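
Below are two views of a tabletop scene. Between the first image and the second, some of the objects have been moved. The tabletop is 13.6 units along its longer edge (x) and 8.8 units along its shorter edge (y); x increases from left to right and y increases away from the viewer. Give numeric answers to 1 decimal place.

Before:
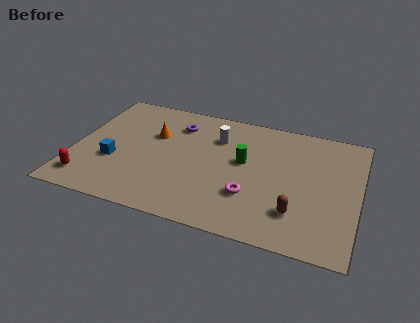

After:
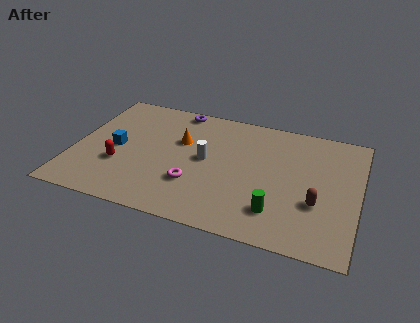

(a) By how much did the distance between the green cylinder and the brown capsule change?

-1.8

The distance was about 3.9 in the first image and 2.1 in the second, so they moved 1.8 units closer together.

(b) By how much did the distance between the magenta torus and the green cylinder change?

+1.7

They were about 2.4 units apart before and 4.1 after — 1.7 units further apart.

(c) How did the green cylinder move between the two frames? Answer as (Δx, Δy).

(1.8, -3.0)

The green cylinder was at about (8.1, 5.0) and moved to about (9.9, 2.0).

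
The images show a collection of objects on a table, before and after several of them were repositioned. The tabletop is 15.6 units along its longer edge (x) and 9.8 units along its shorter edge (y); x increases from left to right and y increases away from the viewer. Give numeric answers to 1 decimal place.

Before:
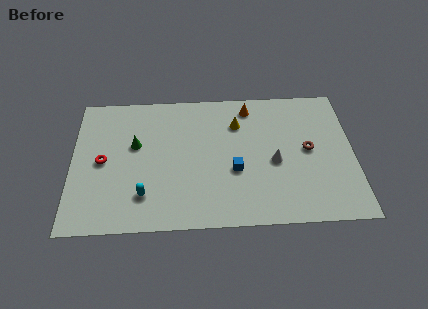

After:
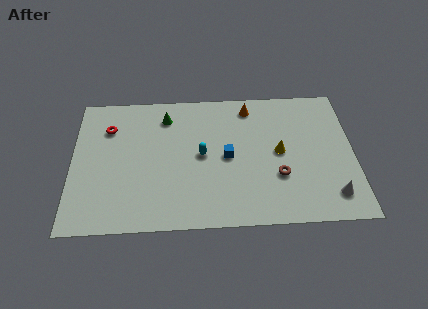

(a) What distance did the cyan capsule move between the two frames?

4.2

From (4.0, 2.3) to (7.2, 5.0), the cyan capsule covered √(3.2² + 2.7²) ≈ 4.2 units.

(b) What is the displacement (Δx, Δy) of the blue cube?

(-0.4, 1.0)

The blue cube was at about (9.0, 3.8) and moved to about (8.6, 4.8).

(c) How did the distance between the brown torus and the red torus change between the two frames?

-1.2

They were about 11.4 units apart before and 10.2 after — 1.2 units closer together.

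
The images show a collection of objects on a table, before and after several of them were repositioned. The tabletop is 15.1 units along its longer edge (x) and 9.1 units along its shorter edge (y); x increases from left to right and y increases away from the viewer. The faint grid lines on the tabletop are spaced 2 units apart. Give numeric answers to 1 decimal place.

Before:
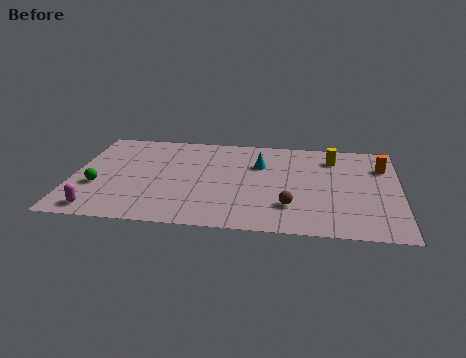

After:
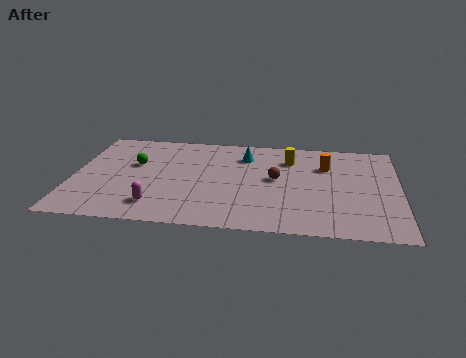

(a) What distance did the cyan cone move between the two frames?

1.1

The cyan cone moved from about (8.6, 6.2) to (7.9, 7.0), a distance of √(0.7² + 0.8²) ≈ 1.1.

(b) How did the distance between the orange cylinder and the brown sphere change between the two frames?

-3.2

They were about 5.9 units apart before and 2.7 after — 3.2 units closer together.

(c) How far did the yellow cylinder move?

2.0

The yellow cylinder was near (12.0, 7.2) before and (10.0, 6.9) after, so it travelled √(2.0² + 0.3²) ≈ 2.0 units.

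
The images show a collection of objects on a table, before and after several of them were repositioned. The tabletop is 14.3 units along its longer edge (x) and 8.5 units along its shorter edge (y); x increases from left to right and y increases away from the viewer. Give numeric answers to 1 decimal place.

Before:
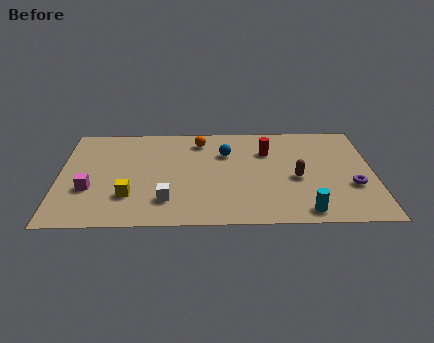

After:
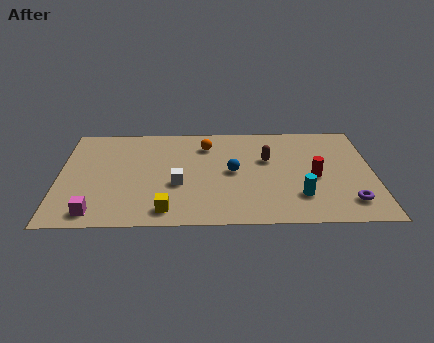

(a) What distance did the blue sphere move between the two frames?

1.6

From (7.6, 5.9) to (7.9, 4.3), the blue sphere covered √(0.3² + 1.6²) ≈ 1.6 units.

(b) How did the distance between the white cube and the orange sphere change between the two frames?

-1.7

They were about 5.2 units apart before and 3.5 after — 1.7 units closer together.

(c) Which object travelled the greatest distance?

the red cylinder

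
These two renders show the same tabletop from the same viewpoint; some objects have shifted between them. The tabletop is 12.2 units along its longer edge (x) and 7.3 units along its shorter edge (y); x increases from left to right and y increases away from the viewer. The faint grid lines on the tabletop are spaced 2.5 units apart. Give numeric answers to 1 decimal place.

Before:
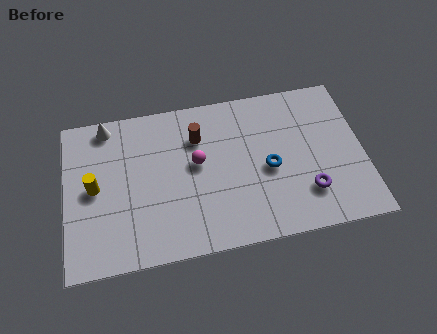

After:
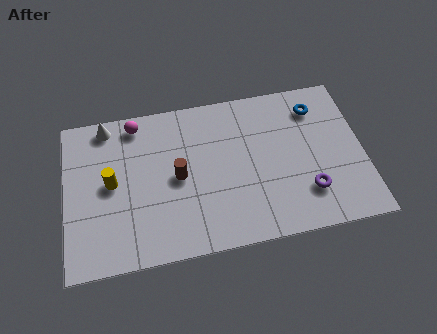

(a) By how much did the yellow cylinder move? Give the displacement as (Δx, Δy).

(0.7, 0.1)

The yellow cylinder was at about (1.2, 3.7) and moved to about (1.9, 3.8).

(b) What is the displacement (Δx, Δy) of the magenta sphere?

(-2.4, 2.3)

The magenta sphere was at about (5.4, 4.1) and moved to about (3.0, 6.4).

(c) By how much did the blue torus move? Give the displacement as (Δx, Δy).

(2.1, 2.5)

The blue torus started near (8.3, 3.3) and ended near (10.4, 5.8).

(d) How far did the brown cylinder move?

1.9

From (5.5, 5.3) to (4.6, 3.6), the brown cylinder covered √(0.9² + 1.7²) ≈ 1.9 units.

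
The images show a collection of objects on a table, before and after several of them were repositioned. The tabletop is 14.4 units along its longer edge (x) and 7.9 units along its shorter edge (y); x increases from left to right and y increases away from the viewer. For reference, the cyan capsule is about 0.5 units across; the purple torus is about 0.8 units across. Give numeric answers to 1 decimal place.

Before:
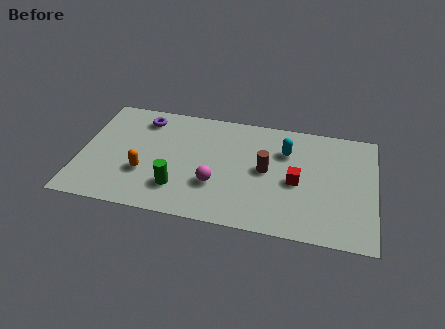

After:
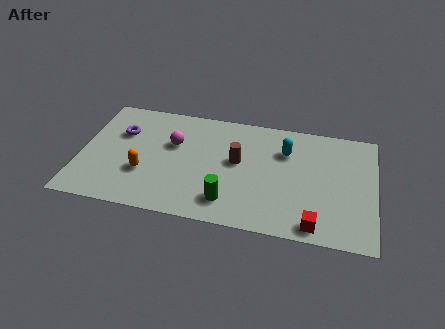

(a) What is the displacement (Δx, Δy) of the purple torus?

(-1.0, -1.2)

The purple torus started near (2.9, 6.5) and ended near (1.9, 5.3).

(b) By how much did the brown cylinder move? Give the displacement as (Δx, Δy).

(-1.4, 0.3)

The brown cylinder started near (9.1, 4.1) and ended near (7.7, 4.4).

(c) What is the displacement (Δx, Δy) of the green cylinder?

(2.5, -0.4)

The green cylinder was at about (4.9, 2.0) and moved to about (7.4, 1.6).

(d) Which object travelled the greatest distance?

the magenta sphere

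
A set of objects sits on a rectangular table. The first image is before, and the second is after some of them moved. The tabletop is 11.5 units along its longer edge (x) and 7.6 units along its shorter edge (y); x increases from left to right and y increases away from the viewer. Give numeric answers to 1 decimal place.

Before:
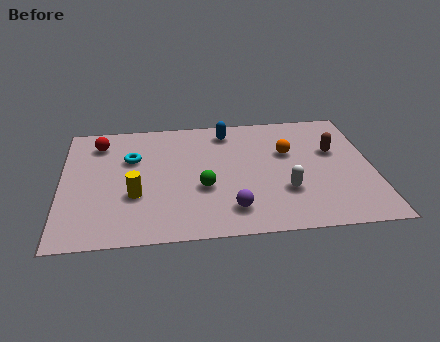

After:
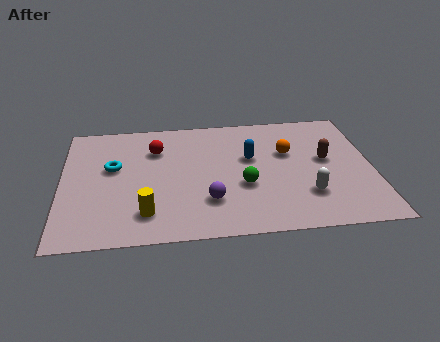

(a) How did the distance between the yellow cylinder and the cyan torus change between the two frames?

+0.8

The distance was about 2.3 in the first image and 3.1 in the second, so they moved 0.8 units further apart.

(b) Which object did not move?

the orange sphere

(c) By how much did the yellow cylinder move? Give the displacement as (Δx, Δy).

(0.4, -1.1)

The yellow cylinder was at about (2.7, 2.7) and moved to about (3.1, 1.6).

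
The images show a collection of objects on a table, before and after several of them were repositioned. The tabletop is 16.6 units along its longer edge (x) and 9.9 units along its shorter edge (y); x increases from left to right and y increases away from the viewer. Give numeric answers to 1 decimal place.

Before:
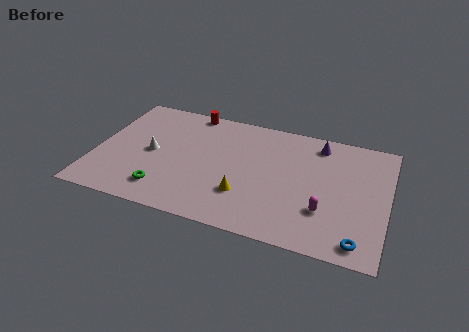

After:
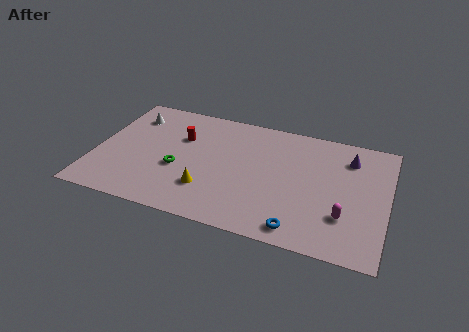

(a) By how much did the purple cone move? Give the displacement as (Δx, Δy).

(1.8, -0.7)

The purple cone started near (12.5, 8.4) and ended near (14.3, 7.7).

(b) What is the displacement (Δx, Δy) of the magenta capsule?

(1.1, -0.1)

The magenta capsule started near (13.2, 3.0) and ended near (14.3, 2.9).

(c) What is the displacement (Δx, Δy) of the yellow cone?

(-2.1, -0.2)

The yellow cone was at about (8.7, 2.9) and moved to about (6.6, 2.7).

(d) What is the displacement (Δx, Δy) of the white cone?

(-1.5, 2.9)

The white cone started near (3.2, 4.8) and ended near (1.7, 7.7).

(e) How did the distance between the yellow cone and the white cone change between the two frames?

+1.2

They were about 5.8 units apart before and 7.0 after — 1.2 units further apart.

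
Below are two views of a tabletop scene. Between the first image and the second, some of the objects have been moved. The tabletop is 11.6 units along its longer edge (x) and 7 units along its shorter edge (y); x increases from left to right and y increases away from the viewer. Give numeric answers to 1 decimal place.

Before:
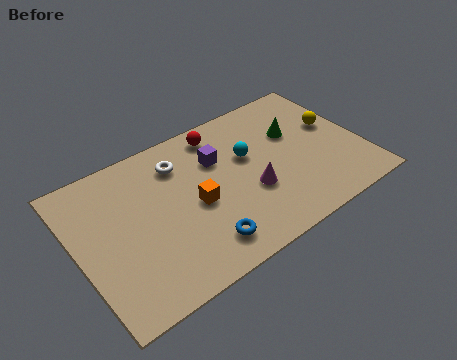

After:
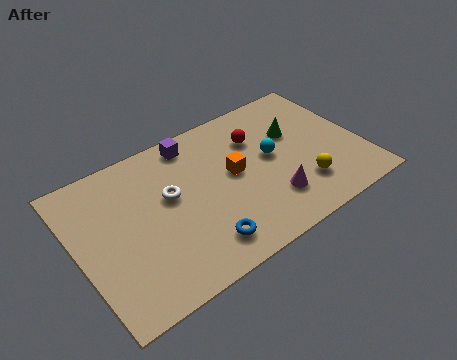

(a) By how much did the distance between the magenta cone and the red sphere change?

-0.3

The distance was about 3.5 in the first image and 3.2 in the second, so they moved 0.3 units closer together.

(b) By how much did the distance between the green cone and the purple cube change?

+1.1

Before: roughly 3.2 units apart; after: 4.3. That's 1.1 units further apart.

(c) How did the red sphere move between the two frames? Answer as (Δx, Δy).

(1.4, -1.0)

The red sphere was at about (6.2, 6.0) and moved to about (7.6, 5.0).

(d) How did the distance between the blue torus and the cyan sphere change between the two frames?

+0.3

Before: roughly 3.9 units apart; after: 4.2. That's 0.3 units further apart.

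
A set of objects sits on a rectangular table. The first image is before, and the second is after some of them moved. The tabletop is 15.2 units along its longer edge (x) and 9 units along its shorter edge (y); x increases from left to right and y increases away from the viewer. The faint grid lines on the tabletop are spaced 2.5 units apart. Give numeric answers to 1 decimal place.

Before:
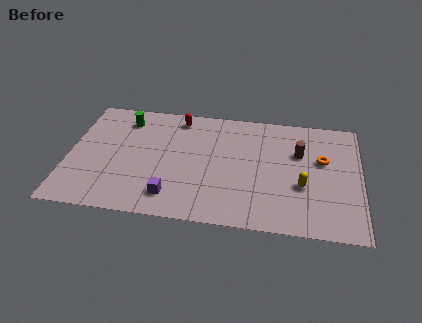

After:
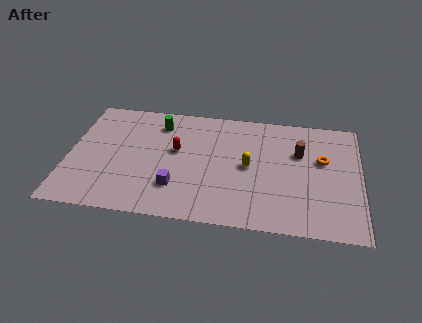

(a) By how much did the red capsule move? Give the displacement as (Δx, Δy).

(0.0, -2.6)

The red capsule started near (5.6, 7.8) and ended near (5.6, 5.2).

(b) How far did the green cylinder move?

1.8

The green cylinder was near (2.8, 7.3) before and (4.6, 7.2) after, so it travelled √(1.8² + 0.1²) ≈ 1.8 units.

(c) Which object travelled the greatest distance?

the yellow capsule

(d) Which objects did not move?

the orange torus and the brown cylinder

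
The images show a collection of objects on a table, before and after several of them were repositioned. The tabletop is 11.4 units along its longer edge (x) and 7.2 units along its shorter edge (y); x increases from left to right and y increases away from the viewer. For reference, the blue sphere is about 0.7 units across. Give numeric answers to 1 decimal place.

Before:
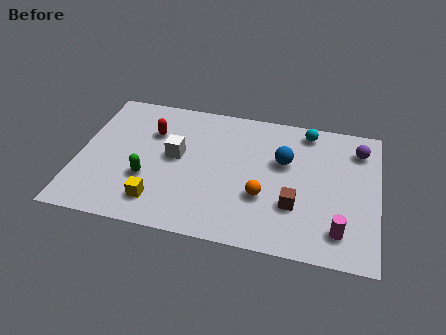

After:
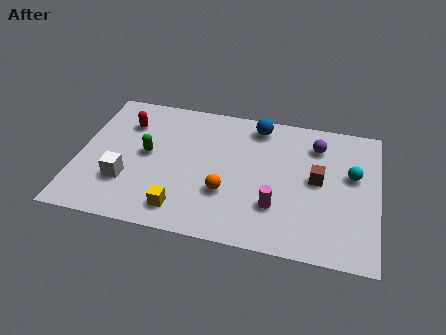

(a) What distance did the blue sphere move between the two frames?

2.0

The blue sphere moved from about (7.8, 4.5) to (6.7, 6.2), a distance of √(1.1² + 1.7²) ≈ 2.0.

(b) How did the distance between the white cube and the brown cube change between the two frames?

+2.5

They were about 4.9 units apart before and 7.4 after — 2.5 units further apart.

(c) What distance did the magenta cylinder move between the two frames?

2.5

From (10.0, 1.4) to (7.6, 2.1), the magenta cylinder covered √(2.4² + 0.7²) ≈ 2.5 units.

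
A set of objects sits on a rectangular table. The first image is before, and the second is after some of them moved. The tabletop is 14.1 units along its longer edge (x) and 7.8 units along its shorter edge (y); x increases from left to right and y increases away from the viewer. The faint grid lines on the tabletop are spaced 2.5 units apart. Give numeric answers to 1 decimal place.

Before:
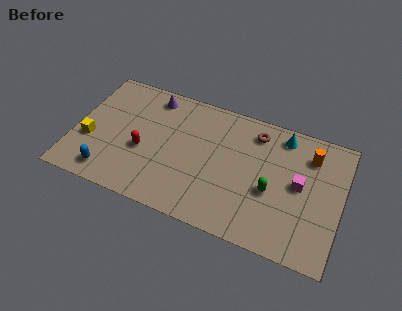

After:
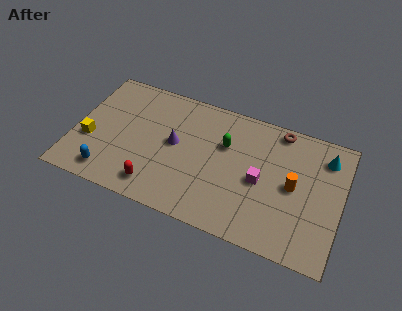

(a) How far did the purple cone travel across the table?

2.9

The purple cone moved from about (3.8, 6.7) to (5.3, 4.2), a distance of √(1.5² + 2.5²) ≈ 2.9.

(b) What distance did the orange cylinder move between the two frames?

2.2

The orange cylinder moved from about (12.3, 6.0) to (11.6, 3.9), a distance of √(0.7² + 2.1²) ≈ 2.2.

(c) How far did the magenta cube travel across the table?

2.1

From (11.9, 4.1) to (9.9, 3.6), the magenta cube covered √(2.0² + 0.5²) ≈ 2.1 units.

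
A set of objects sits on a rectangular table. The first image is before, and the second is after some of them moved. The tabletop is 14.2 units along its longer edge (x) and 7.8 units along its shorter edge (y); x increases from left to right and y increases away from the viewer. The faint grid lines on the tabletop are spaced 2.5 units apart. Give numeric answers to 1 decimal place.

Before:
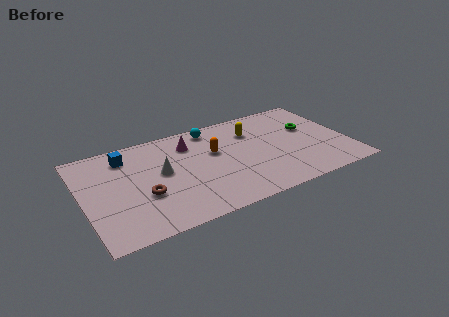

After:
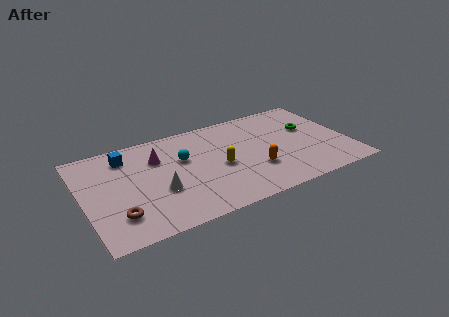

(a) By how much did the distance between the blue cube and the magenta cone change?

-1.6

The distance was about 3.4 in the first image and 1.8 in the second, so they moved 1.6 units closer together.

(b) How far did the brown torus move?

1.8

The brown torus moved from about (3.1, 2.9) to (1.6, 1.9), a distance of √(1.5² + 1.0²) ≈ 1.8.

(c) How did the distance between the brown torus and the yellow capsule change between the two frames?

-1.0

The distance was about 6.8 in the first image and 5.8 in the second, so they moved 1.0 units closer together.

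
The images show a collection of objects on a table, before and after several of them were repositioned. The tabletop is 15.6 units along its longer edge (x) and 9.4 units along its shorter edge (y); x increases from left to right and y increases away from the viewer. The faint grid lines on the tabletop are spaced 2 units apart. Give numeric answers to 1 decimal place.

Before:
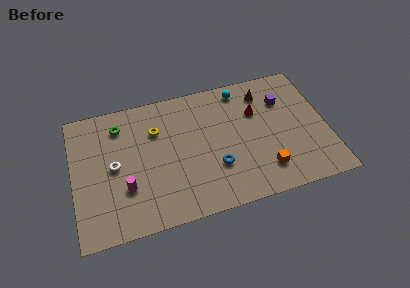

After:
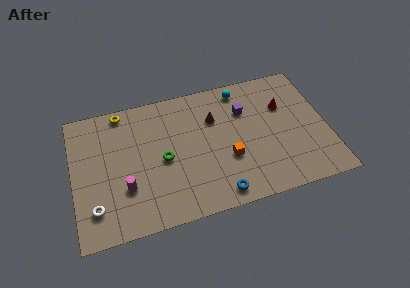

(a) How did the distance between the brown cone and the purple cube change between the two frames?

+0.5

The distance was about 1.4 in the first image and 1.9 in the second, so they moved 0.5 units further apart.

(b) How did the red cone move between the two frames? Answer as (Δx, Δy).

(1.7, 0.0)

The red cone was at about (11.4, 6.3) and moved to about (13.1, 6.3).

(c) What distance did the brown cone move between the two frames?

3.4

The brown cone was near (12.0, 7.6) before and (8.8, 6.5) after, so it travelled √(3.2² + 1.1²) ≈ 3.4 units.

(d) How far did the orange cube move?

2.5

The orange cube was near (11.5, 2.0) before and (9.4, 3.4) after, so it travelled √(2.1² + 1.4²) ≈ 2.5 units.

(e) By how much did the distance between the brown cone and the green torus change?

-5.1

They were about 9.0 units apart before and 3.9 after — 5.1 units closer together.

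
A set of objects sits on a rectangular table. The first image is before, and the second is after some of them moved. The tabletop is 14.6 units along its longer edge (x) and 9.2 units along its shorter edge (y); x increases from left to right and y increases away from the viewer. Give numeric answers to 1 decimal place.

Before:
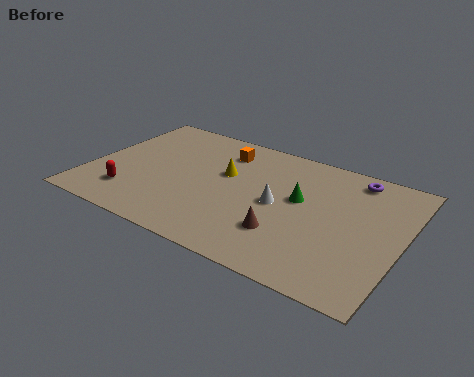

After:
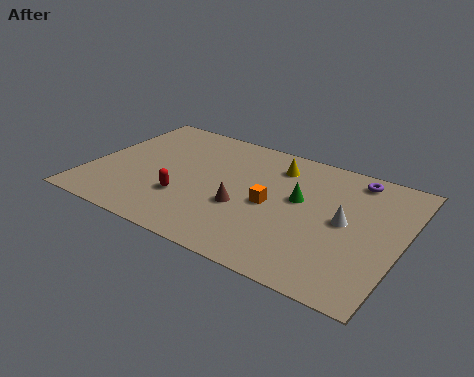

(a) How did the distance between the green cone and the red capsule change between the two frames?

-2.6

They were about 8.2 units apart before and 5.6 after — 2.6 units closer together.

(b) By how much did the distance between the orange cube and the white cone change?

-0.8

Before: roughly 4.2 units apart; after: 3.4. That's 0.8 units closer together.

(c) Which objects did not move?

the purple torus and the green cone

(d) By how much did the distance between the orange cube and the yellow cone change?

+1.3

The distance was about 1.7 in the first image and 3.0 in the second, so they moved 1.3 units further apart.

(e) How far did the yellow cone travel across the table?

2.8

From (6.2, 5.6) to (8.4, 7.3), the yellow cone covered √(2.2² + 1.7²) ≈ 2.8 units.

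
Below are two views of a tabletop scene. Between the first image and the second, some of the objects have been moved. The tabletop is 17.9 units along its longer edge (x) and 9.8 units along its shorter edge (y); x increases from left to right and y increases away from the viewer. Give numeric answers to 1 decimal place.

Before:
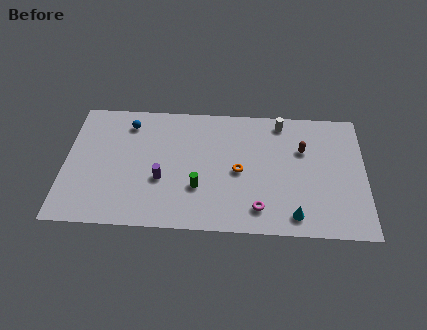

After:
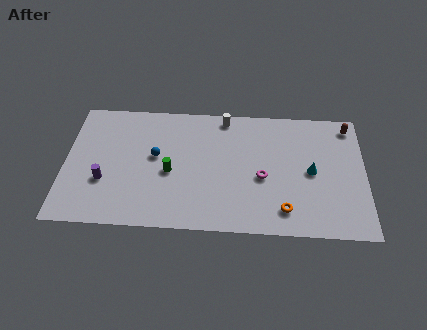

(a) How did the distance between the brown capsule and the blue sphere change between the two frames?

+1.4

Before: roughly 10.6 units apart; after: 12.0. That's 1.4 units further apart.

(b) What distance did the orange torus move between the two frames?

3.9

The orange torus moved from about (10.4, 4.6) to (13.1, 1.8), a distance of √(2.7² + 2.8²) ≈ 3.9.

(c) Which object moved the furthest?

the orange torus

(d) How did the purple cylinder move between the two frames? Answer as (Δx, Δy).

(-3.4, -0.3)

From the two frames, the purple cylinder sits at roughly (5.8, 3.7) before and (2.4, 3.4) after.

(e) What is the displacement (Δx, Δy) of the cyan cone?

(1.0, 3.4)

From the two frames, the cyan cone sits at roughly (13.7, 1.4) before and (14.7, 4.8) after.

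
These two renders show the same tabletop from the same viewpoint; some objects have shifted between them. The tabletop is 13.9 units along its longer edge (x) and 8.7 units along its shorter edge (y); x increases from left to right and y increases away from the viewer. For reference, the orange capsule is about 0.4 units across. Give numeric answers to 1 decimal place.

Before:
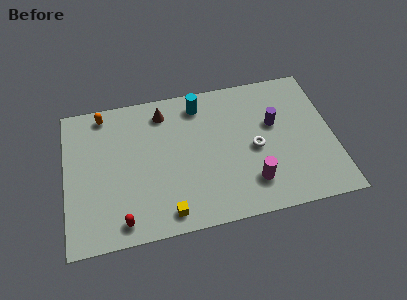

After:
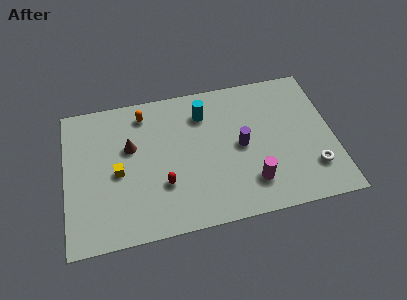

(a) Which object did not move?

the magenta cylinder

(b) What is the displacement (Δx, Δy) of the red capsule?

(2.2, 1.7)

The red capsule was at about (2.8, 1.1) and moved to about (5.0, 2.8).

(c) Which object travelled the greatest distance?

the yellow cube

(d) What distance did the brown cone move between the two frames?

2.5

The brown cone was near (5.2, 7.2) before and (3.4, 5.4) after, so it travelled √(1.8² + 1.8²) ≈ 2.5 units.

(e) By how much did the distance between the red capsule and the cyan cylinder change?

-3.0

Before: roughly 7.5 units apart; after: 4.5. That's 3.0 units closer together.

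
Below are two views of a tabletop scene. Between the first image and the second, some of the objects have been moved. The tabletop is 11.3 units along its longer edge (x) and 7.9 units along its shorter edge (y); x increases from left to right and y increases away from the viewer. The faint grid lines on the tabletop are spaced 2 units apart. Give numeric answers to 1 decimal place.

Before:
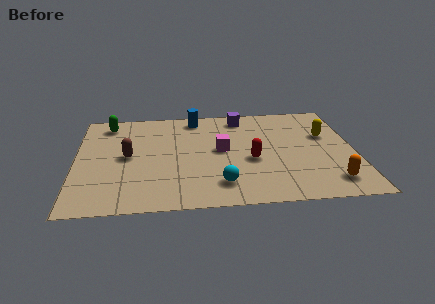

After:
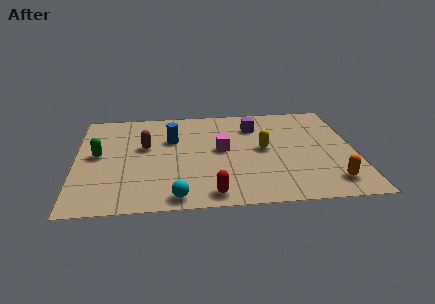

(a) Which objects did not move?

the magenta cube and the orange capsule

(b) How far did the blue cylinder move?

2.0

The blue cylinder moved from about (4.9, 6.9) to (3.9, 5.2), a distance of √(1.0² + 1.7²) ≈ 2.0.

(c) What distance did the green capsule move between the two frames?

2.5

The green capsule moved from about (1.3, 6.7) to (0.9, 4.2), a distance of √(0.4² + 2.5²) ≈ 2.5.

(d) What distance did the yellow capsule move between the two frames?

2.8

From (10.2, 5.0) to (7.6, 4.1), the yellow capsule covered √(2.6² + 0.9²) ≈ 2.8 units.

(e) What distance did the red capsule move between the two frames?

2.9

The red capsule was near (7.1, 3.3) before and (5.4, 0.9) after, so it travelled √(1.7² + 2.4²) ≈ 2.9 units.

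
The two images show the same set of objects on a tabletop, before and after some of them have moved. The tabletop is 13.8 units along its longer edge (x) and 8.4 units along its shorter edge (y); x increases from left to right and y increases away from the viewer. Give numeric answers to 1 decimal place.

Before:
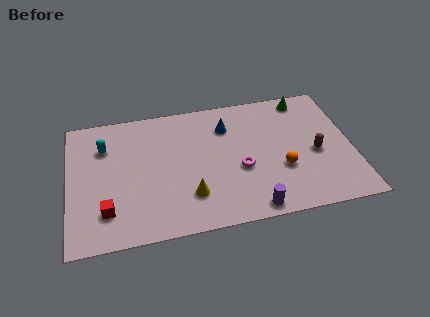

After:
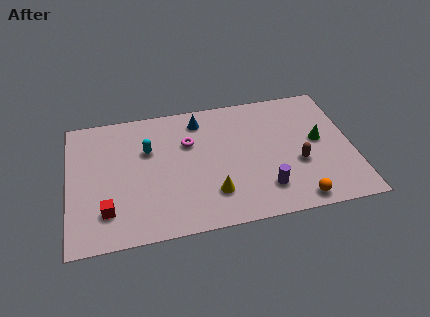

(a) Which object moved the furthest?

the magenta torus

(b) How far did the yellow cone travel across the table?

1.1

From (5.8, 2.2) to (6.9, 2.1), the yellow cone covered √(1.1² + 0.1²) ≈ 1.1 units.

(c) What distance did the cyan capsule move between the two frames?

2.2

The cyan capsule moved from about (1.8, 6.1) to (3.9, 5.5), a distance of √(2.1² + 0.6²) ≈ 2.2.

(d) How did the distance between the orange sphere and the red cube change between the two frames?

+0.6

They were about 8.6 units apart before and 9.2 after — 0.6 units further apart.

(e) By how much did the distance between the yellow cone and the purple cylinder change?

-0.7

They were about 3.2 units apart before and 2.5 after — 0.7 units closer together.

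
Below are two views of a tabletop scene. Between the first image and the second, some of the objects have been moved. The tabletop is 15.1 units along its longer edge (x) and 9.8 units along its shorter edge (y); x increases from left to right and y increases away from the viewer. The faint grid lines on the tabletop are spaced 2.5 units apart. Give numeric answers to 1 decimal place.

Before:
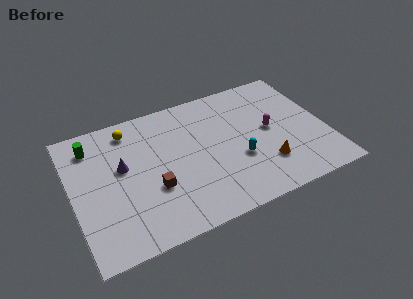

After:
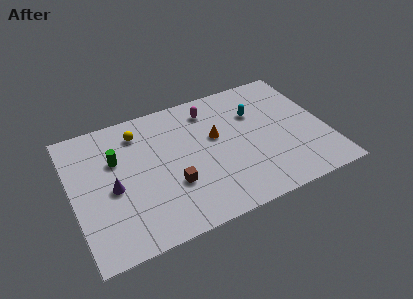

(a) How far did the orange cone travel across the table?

4.1

The orange cone moved from about (11.2, 2.6) to (8.6, 5.8), a distance of √(2.6² + 3.2²) ≈ 4.1.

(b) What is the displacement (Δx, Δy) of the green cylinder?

(1.3, -1.5)

The green cylinder was at about (1.4, 7.9) and moved to about (2.7, 6.4).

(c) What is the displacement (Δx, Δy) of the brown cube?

(1.1, -0.2)

From the two frames, the brown cube sits at roughly (4.6, 3.5) before and (5.7, 3.3) after.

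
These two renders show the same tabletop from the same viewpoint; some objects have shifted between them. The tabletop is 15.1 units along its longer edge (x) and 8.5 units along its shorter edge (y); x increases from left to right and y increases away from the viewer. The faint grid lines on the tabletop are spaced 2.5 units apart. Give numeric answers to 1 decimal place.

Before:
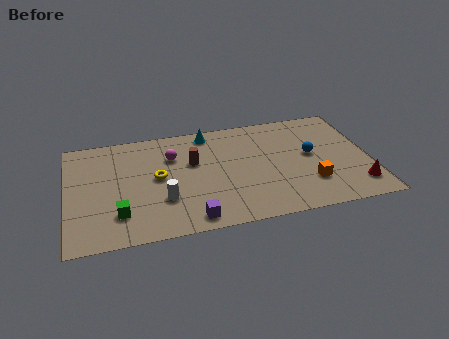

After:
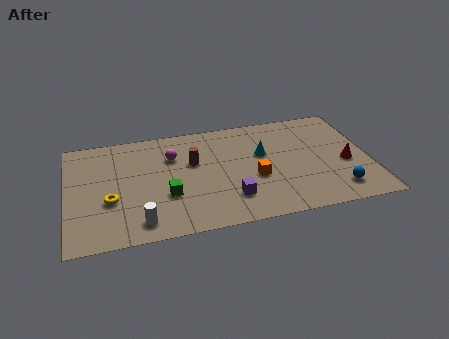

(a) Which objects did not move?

the magenta sphere and the brown cylinder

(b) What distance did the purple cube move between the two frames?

2.3

The purple cube moved from about (6.0, 1.0) to (8.0, 2.1), a distance of √(2.0² + 1.1²) ≈ 2.3.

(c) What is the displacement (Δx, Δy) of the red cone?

(-0.4, 1.9)

The red cone was at about (14.3, 1.7) and moved to about (13.9, 3.6).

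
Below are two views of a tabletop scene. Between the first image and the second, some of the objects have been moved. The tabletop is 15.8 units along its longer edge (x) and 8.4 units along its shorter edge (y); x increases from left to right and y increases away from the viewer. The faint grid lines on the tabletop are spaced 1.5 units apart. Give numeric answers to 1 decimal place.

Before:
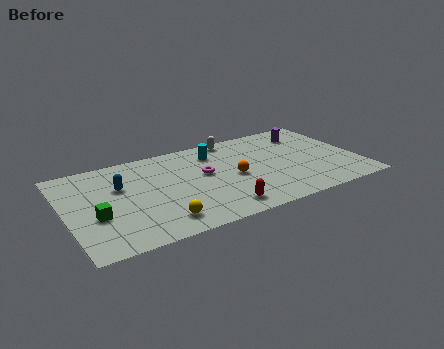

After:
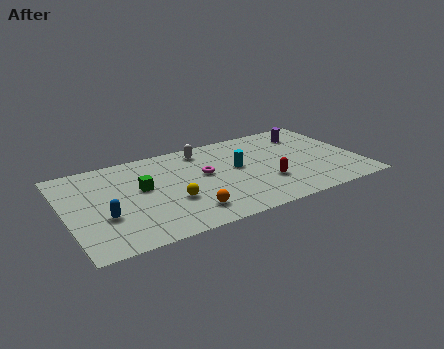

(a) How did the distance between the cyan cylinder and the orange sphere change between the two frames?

+1.5

The distance was about 2.8 in the first image and 4.3 in the second, so they moved 1.5 units further apart.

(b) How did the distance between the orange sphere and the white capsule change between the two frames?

+1.9

Before: roughly 3.7 units apart; after: 5.6. That's 1.9 units further apart.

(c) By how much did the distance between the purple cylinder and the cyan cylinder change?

-0.6

Before: roughly 5.2 units apart; after: 4.6. That's 0.6 units closer together.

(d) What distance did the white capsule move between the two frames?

1.9

The white capsule was near (9.5, 7.6) before and (7.7, 7.1) after, so it travelled √(1.8² + 0.5²) ≈ 1.9 units.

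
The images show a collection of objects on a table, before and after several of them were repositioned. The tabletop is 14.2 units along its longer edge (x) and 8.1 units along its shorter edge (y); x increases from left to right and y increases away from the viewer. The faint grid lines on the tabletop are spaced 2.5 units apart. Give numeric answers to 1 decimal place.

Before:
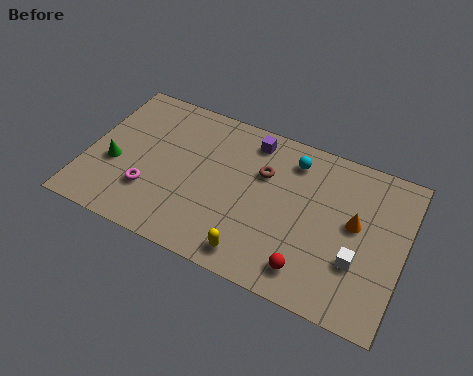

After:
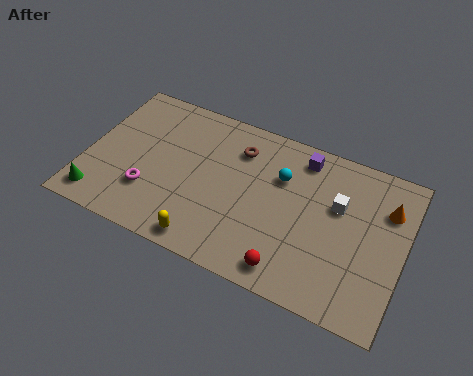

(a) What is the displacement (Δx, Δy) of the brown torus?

(-1.2, 0.8)

The brown torus was at about (7.8, 5.4) and moved to about (6.6, 6.2).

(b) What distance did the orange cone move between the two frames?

1.8

From (12.0, 4.5) to (13.3, 5.8), the orange cone covered √(1.3² + 1.3²) ≈ 1.8 units.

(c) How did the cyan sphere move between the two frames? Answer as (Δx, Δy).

(-0.4, -1.1)

The cyan sphere was at about (9.0, 6.6) and moved to about (8.6, 5.5).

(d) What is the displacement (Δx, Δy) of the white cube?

(-1.1, 2.4)

From the two frames, the white cube sits at roughly (12.3, 2.7) before and (11.2, 5.1) after.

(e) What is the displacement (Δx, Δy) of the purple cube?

(2.3, 0.0)

From the two frames, the purple cube sits at roughly (7.1, 6.9) before and (9.4, 6.9) after.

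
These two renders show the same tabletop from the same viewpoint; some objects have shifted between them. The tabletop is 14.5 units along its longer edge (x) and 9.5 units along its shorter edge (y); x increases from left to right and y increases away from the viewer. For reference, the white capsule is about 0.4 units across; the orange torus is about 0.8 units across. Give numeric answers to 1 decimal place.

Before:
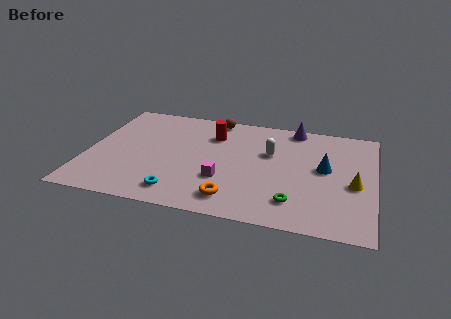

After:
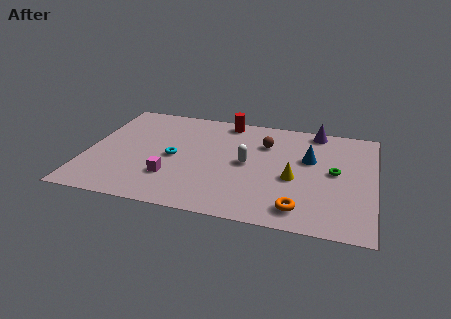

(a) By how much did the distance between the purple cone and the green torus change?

-2.8

The distance was about 6.6 in the first image and 3.8 in the second, so they moved 2.8 units closer together.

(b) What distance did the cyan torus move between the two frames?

3.0

From (4.9, 1.5) to (4.4, 4.5), the cyan torus covered √(0.5² + 3.0²) ≈ 3.0 units.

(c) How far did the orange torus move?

3.3

The orange torus was near (7.6, 1.6) before and (10.9, 1.5) after, so it travelled √(3.3² + 0.1²) ≈ 3.3 units.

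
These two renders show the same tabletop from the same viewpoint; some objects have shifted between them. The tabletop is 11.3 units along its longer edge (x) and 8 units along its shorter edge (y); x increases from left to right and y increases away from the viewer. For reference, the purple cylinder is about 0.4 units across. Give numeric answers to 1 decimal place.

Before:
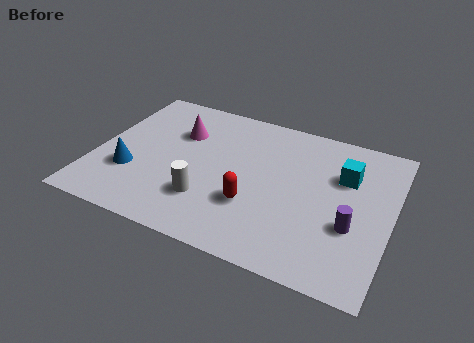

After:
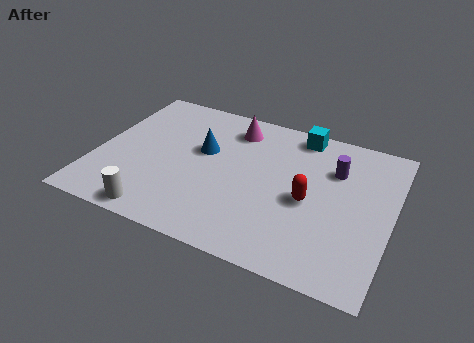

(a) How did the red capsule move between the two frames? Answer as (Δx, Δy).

(2.0, 1.0)

The red capsule started near (6.2, 2.6) and ended near (8.2, 3.6).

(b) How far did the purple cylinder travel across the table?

2.8

The purple cylinder was near (9.9, 2.9) before and (9.0, 5.6) after, so it travelled √(0.9² + 2.7²) ≈ 2.8 units.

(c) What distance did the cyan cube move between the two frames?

2.5

The cyan cube moved from about (9.4, 5.4) to (7.5, 7.1), a distance of √(1.9² + 1.7²) ≈ 2.5.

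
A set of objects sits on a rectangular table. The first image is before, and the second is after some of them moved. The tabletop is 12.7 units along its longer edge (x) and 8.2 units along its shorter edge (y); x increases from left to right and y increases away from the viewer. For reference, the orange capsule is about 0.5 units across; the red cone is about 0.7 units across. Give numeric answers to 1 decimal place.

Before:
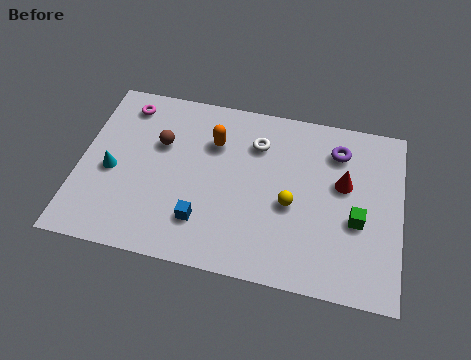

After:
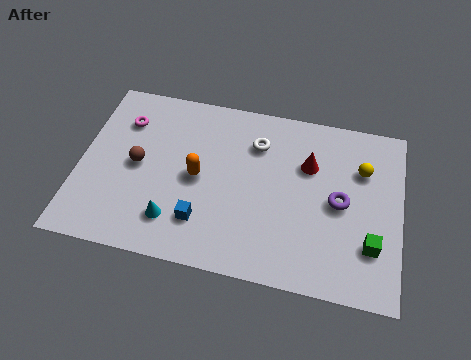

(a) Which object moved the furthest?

the yellow sphere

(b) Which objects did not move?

the white torus and the blue cube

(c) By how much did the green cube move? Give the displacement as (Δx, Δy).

(0.6, -1.0)

The green cube was at about (11.0, 3.3) and moved to about (11.6, 2.3).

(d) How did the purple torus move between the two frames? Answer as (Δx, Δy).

(0.2, -2.4)

The purple torus started near (10.1, 6.4) and ended near (10.3, 4.0).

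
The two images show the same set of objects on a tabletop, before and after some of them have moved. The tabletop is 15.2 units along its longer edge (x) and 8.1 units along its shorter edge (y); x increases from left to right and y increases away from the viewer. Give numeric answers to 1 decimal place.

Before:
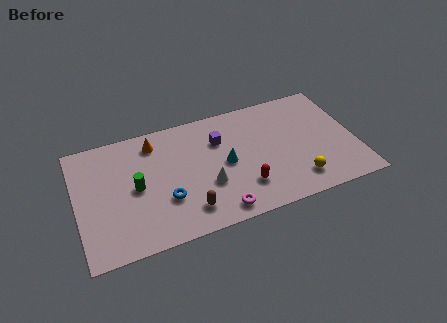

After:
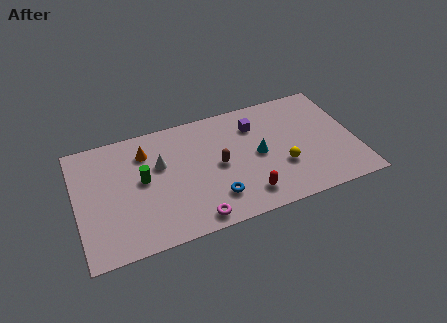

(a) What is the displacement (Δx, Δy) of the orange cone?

(-0.5, -0.5)

From the two frames, the orange cone sits at roughly (4.4, 6.7) before and (3.9, 6.2) after.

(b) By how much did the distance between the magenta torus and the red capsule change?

+1.1

Before: roughly 1.9 units apart; after: 3.0. That's 1.1 units further apart.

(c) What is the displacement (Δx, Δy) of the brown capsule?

(1.9, 2.4)

The brown capsule started near (5.8, 1.6) and ended near (7.7, 4.0).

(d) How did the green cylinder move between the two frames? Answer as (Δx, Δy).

(0.4, 0.4)

From the two frames, the green cylinder sits at roughly (3.2, 4.0) before and (3.6, 4.4) after.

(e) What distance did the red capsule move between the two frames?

0.6

The red capsule was near (8.9, 2.1) before and (9.0, 1.5) after, so it travelled √(0.1² + 0.6²) ≈ 0.6 units.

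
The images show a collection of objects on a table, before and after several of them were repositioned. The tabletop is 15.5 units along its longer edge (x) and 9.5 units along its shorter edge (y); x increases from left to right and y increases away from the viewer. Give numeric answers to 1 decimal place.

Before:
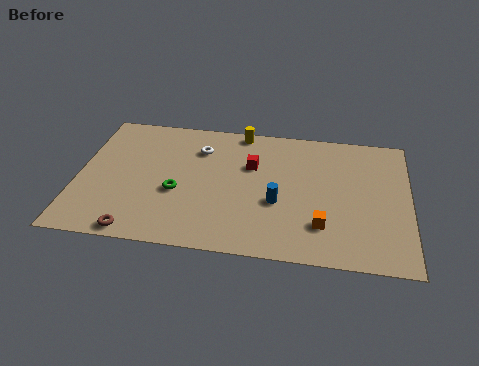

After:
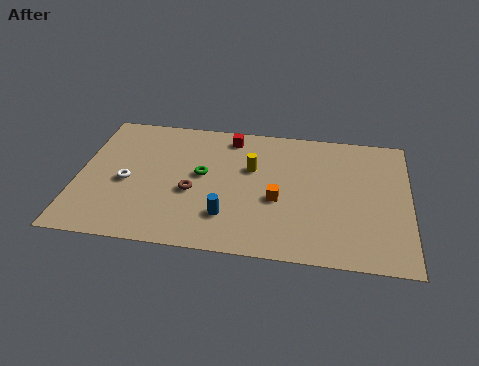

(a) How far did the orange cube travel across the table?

2.6

From (11.5, 2.4) to (9.4, 3.9), the orange cube covered √(2.1² + 1.5²) ≈ 2.6 units.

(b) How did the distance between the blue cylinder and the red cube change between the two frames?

+3.0

Before: roughly 2.8 units apart; after: 5.8. That's 3.0 units further apart.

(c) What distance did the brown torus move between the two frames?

3.9

From (3.0, 0.8) to (5.4, 3.9), the brown torus covered √(2.4² + 3.1²) ≈ 3.9 units.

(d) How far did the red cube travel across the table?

2.3

The red cube was near (8.1, 6.2) before and (7.0, 8.2) after, so it travelled √(1.1² + 2.0²) ≈ 2.3 units.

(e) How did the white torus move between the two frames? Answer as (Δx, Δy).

(-3.3, -2.9)

The white torus started near (5.6, 7.1) and ended near (2.3, 4.2).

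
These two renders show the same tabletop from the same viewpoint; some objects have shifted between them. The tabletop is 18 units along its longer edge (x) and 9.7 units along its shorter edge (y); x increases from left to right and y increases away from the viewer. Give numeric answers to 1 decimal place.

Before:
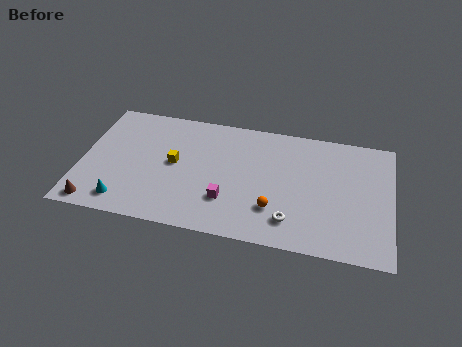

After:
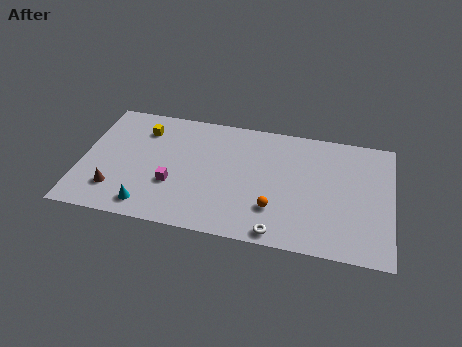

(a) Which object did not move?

the orange sphere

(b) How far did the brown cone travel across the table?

1.6

The brown cone moved from about (1.1, 1.0) to (2.1, 2.3), a distance of √(1.0² + 1.3²) ≈ 1.6.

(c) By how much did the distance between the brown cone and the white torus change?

-1.6

The distance was about 11.2 in the first image and 9.6 in the second, so they moved 1.6 units closer together.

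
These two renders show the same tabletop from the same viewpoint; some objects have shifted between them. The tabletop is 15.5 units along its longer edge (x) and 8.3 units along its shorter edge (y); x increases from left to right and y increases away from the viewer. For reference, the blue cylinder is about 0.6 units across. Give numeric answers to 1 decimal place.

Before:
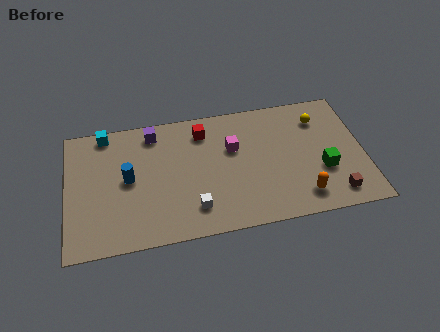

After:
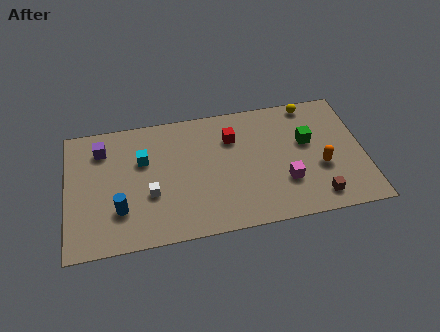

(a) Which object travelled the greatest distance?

the magenta cube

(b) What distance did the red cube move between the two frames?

1.7

The red cube was near (7.2, 6.7) before and (8.7, 6.0) after, so it travelled √(1.5² + 0.7²) ≈ 1.7 units.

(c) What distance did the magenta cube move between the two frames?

3.7

The magenta cube moved from about (8.7, 5.3) to (11.3, 2.6), a distance of √(2.6² + 2.7²) ≈ 3.7.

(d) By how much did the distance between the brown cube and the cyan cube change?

-3.4

They were about 13.2 units apart before and 9.8 after — 3.4 units closer together.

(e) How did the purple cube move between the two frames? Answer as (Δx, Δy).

(-2.7, -0.6)

From the two frames, the purple cube sits at roughly (4.6, 7.1) before and (1.9, 6.5) after.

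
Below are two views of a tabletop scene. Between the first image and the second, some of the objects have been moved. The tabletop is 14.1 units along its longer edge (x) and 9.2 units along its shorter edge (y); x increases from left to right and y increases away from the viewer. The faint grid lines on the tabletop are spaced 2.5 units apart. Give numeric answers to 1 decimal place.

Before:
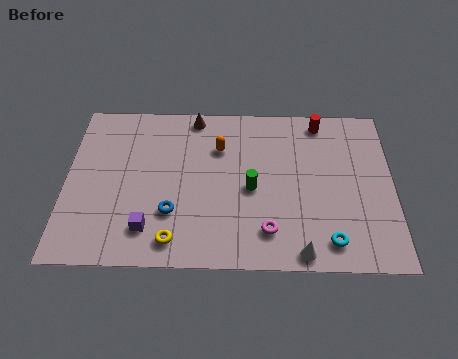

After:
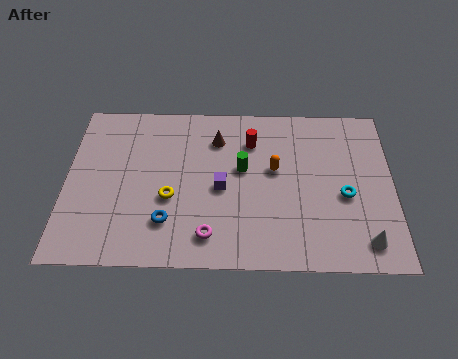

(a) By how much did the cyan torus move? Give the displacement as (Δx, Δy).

(0.7, 2.5)

The cyan torus was at about (11.3, 1.4) and moved to about (12.0, 3.9).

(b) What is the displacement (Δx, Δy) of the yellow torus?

(-0.2, 2.3)

From the two frames, the yellow torus sits at roughly (4.7, 1.3) before and (4.5, 3.6) after.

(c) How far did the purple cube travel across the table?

3.9

The purple cube was near (3.6, 1.9) before and (6.7, 4.2) after, so it travelled √(3.1² + 2.3²) ≈ 3.9 units.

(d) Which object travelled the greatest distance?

the purple cube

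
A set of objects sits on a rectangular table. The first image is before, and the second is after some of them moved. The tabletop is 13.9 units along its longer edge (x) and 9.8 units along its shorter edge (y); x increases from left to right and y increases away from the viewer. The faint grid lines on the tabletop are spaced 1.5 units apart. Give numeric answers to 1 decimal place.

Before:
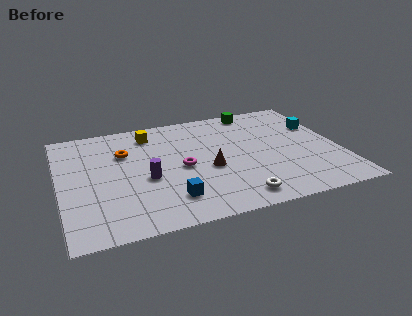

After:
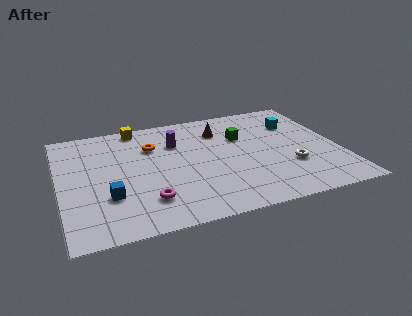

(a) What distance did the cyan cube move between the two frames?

1.2

The cyan cube moved from about (13.1, 6.5) to (12.0, 7.0), a distance of √(1.1² + 0.5²) ≈ 1.2.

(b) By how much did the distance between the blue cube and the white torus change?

+5.7

The distance was about 3.3 in the first image and 9.0 in the second, so they moved 5.7 units further apart.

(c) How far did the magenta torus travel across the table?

3.0

From (6.0, 4.6) to (4.1, 2.3), the magenta torus covered √(1.9² + 2.3²) ≈ 3.0 units.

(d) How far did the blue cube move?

3.1

The blue cube was near (5.2, 2.1) before and (2.3, 3.1) after, so it travelled √(2.9² + 1.0²) ≈ 3.1 units.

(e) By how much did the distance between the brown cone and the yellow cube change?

-0.4

They were about 4.8 units apart before and 4.4 after — 0.4 units closer together.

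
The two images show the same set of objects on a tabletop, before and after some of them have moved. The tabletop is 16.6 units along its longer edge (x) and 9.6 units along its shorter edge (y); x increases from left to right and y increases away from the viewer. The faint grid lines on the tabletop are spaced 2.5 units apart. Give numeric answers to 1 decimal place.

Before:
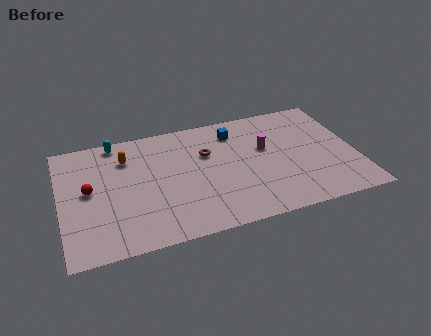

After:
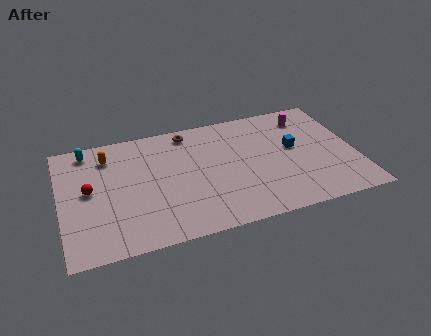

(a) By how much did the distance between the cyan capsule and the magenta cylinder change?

+3.7

They were about 8.8 units apart before and 12.5 after — 3.7 units further apart.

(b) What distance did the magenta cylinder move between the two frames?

3.3

The magenta cylinder moved from about (11.6, 5.8) to (14.2, 7.8), a distance of √(2.6² + 2.0²) ≈ 3.3.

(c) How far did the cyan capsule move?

1.6

The cyan capsule moved from about (3.3, 8.7) to (1.7, 8.4), a distance of √(1.6² + 0.3²) ≈ 1.6.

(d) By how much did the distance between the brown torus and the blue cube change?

+4.3

They were about 2.2 units apart before and 6.5 after — 4.3 units further apart.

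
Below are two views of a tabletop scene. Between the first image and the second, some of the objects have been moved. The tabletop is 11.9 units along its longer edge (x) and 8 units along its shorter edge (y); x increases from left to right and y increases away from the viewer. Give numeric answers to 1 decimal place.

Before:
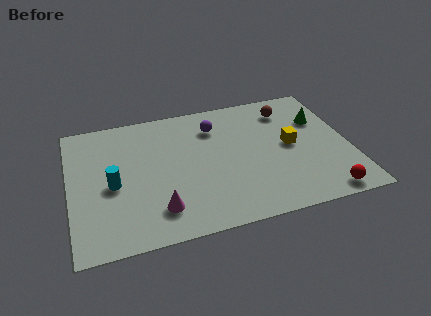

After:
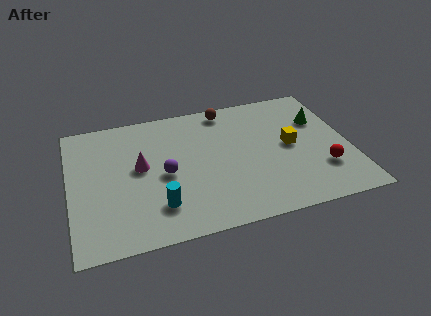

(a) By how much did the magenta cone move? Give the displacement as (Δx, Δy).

(-0.6, 2.7)

From the two frames, the magenta cone sits at roughly (3.6, 1.7) before and (3.0, 4.4) after.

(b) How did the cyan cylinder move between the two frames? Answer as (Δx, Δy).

(1.8, -1.7)

The cyan cylinder started near (1.8, 3.6) and ended near (3.6, 1.9).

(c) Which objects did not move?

the yellow cube and the green cone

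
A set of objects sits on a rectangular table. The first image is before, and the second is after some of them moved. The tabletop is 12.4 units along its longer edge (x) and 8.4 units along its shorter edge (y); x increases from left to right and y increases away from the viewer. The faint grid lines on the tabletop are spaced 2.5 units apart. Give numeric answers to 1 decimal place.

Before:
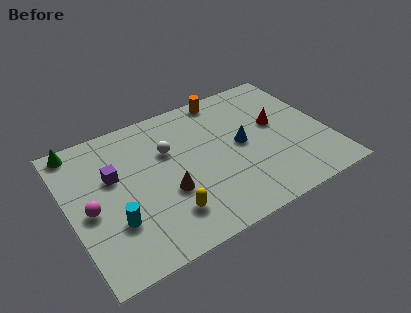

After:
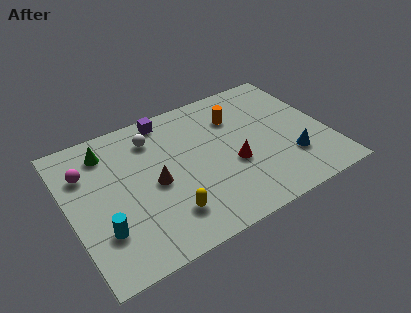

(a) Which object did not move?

the yellow capsule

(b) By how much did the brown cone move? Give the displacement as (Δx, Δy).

(-0.5, 0.8)

From the two frames, the brown cone sits at roughly (4.5, 3.1) before and (4.0, 3.9) after.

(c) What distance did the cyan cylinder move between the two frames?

0.6

The cyan cylinder moved from about (1.9, 2.6) to (1.3, 2.4), a distance of √(0.6² + 0.2²) ≈ 0.6.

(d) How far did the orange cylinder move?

1.5

From (8.0, 7.6) to (8.3, 6.1), the orange cylinder covered √(0.3² + 1.5²) ≈ 1.5 units.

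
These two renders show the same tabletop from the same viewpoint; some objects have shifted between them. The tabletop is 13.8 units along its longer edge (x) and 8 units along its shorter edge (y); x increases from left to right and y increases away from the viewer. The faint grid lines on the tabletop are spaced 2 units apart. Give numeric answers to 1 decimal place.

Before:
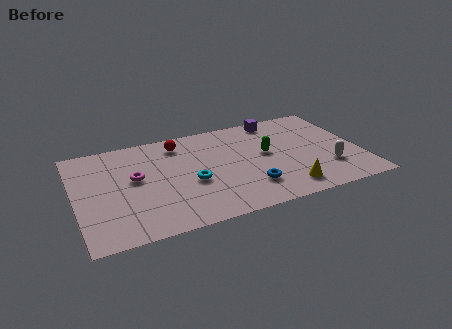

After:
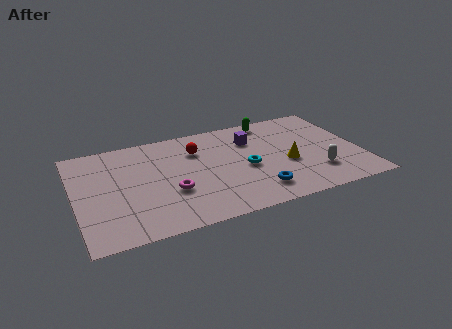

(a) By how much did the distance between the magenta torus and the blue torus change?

-1.7

The distance was about 5.9 in the first image and 4.2 in the second, so they moved 1.7 units closer together.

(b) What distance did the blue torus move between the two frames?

0.5

The blue torus moved from about (8.2, 2.0) to (8.5, 1.6), a distance of √(0.3² + 0.4²) ≈ 0.5.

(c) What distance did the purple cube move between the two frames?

1.9

The purple cube moved from about (10.1, 7.1) to (8.7, 5.8), a distance of √(1.4² + 1.3²) ≈ 1.9.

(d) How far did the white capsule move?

0.6

The white capsule moved from about (12.1, 2.3) to (11.5, 2.1), a distance of √(0.6² + 0.2²) ≈ 0.6.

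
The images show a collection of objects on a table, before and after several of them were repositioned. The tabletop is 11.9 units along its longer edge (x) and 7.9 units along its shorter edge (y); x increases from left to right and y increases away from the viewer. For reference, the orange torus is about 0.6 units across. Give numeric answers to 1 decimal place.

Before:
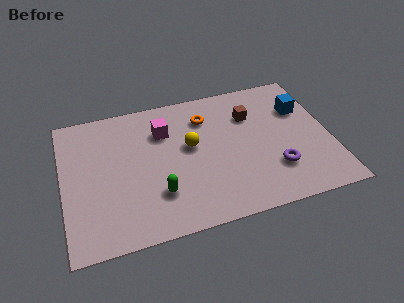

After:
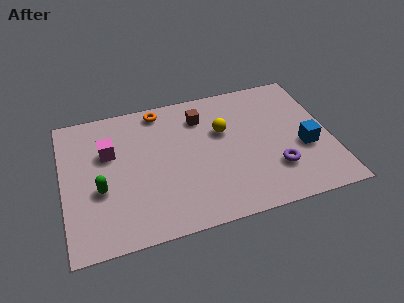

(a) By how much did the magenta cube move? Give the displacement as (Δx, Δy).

(-2.5, -0.6)

From the two frames, the magenta cube sits at roughly (4.6, 5.7) before and (2.1, 5.1) after.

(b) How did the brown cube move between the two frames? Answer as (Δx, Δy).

(-2.2, 0.5)

From the two frames, the brown cube sits at roughly (8.5, 5.6) before and (6.3, 6.1) after.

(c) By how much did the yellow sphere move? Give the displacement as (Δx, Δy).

(1.5, 0.5)

The yellow sphere started near (5.7, 4.5) and ended near (7.2, 5.0).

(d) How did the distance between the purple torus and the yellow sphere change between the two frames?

-0.8

The distance was about 4.3 in the first image and 3.5 in the second, so they moved 0.8 units closer together.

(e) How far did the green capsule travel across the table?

2.7

The green capsule moved from about (4.1, 2.2) to (1.6, 3.1), a distance of √(2.5² + 0.9²) ≈ 2.7.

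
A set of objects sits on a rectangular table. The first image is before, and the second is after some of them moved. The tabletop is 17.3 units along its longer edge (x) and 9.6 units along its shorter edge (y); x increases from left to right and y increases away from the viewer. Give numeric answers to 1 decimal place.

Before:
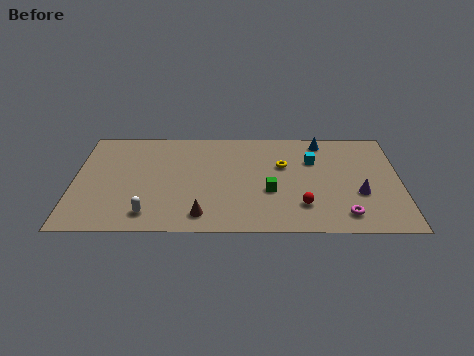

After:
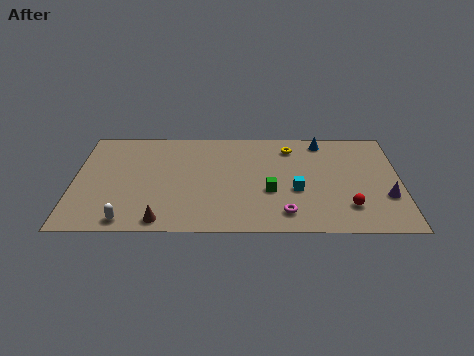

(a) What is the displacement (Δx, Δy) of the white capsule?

(-1.1, -0.6)

From the two frames, the white capsule sits at roughly (4.0, 1.6) before and (2.9, 1.0) after.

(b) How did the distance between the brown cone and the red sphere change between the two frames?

+4.5

They were about 5.4 units apart before and 9.9 after — 4.5 units further apart.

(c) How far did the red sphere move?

2.4

The red sphere was near (12.1, 2.4) before and (14.5, 2.3) after, so it travelled √(2.4² + 0.1²) ≈ 2.4 units.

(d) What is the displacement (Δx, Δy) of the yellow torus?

(0.4, 1.7)

The yellow torus was at about (11.1, 6.1) and moved to about (11.5, 7.8).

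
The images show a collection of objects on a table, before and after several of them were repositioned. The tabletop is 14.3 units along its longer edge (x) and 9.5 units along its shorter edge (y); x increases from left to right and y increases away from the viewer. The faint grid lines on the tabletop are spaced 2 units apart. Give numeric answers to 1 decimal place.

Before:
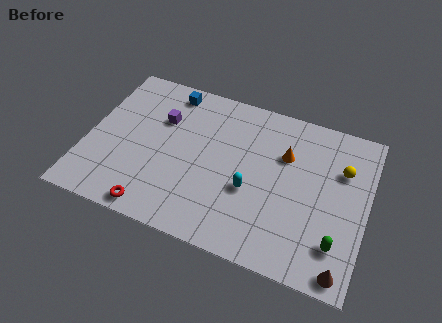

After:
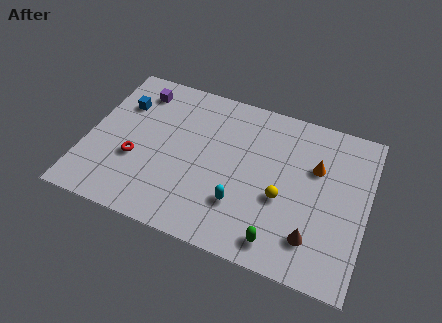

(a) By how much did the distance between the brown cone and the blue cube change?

-0.8

They were about 12.1 units apart before and 11.3 after — 0.8 units closer together.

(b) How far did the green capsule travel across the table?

2.9

The green capsule was near (13.0, 2.2) before and (10.2, 1.3) after, so it travelled √(2.8² + 0.9²) ≈ 2.9 units.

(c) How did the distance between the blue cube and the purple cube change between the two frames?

-0.6

They were about 1.9 units apart before and 1.3 after — 0.6 units closer together.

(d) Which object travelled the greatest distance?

the yellow sphere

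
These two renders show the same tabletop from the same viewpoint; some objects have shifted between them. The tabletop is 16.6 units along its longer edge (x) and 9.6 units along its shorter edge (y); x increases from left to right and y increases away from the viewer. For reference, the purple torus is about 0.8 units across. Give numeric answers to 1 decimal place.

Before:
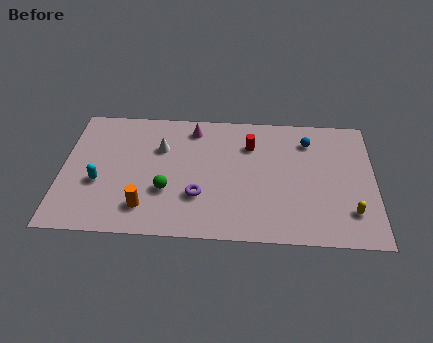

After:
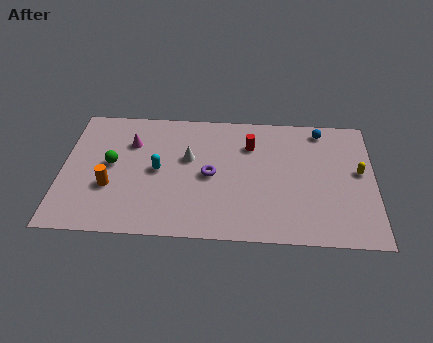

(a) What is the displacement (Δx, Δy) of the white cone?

(1.5, -0.7)

The white cone started near (5.2, 6.5) and ended near (6.7, 5.8).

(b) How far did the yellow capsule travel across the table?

3.0

From (15.3, 2.3) to (15.8, 5.3), the yellow capsule covered √(0.5² + 3.0²) ≈ 3.0 units.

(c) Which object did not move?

the red cylinder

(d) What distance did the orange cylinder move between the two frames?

2.4

The orange cylinder was near (4.5, 2.0) before and (2.6, 3.4) after, so it travelled √(1.9² + 1.4²) ≈ 2.4 units.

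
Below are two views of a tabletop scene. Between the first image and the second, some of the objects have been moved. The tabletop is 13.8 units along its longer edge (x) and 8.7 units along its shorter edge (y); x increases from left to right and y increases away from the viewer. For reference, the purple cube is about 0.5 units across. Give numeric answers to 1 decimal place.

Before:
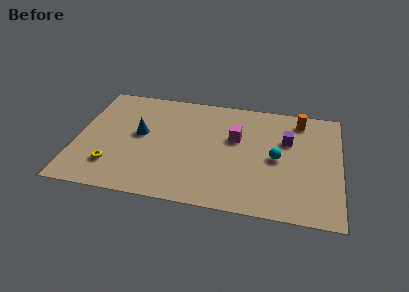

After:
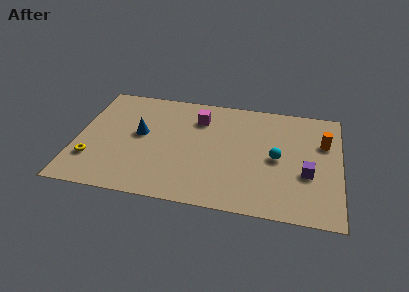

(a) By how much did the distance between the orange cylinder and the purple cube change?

+0.8

Before: roughly 1.8 units apart; after: 2.6. That's 0.8 units further apart.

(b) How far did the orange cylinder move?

2.1

The orange cylinder moved from about (11.6, 7.4) to (12.9, 5.8), a distance of √(1.3² + 1.6²) ≈ 2.1.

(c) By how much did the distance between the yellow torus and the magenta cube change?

-0.3

The distance was about 7.1 in the first image and 6.8 in the second, so they moved 0.3 units closer together.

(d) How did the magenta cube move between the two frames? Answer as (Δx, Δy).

(-2.0, 1.2)

The magenta cube was at about (8.3, 5.4) and moved to about (6.3, 6.6).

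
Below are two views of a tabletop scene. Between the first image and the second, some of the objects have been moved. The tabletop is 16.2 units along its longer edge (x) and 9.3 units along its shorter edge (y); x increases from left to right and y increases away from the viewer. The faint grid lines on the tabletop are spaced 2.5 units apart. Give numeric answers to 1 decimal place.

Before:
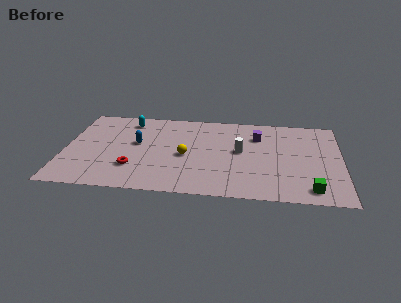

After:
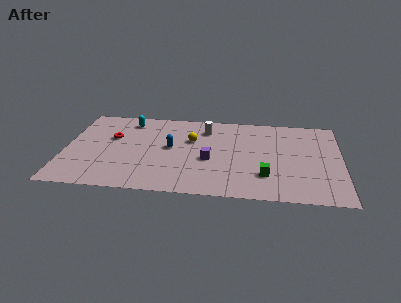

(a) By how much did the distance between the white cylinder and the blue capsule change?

-3.1

Before: roughly 6.1 units apart; after: 3.0. That's 3.1 units closer together.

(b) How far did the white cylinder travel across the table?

3.1

The white cylinder moved from about (10.3, 5.0) to (8.2, 7.3), a distance of √(2.1² + 2.3²) ≈ 3.1.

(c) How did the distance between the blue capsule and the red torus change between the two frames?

+0.9

Before: roughly 2.7 units apart; after: 3.6. That's 0.9 units further apart.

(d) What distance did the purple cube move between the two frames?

4.0

The purple cube was near (11.3, 6.8) before and (8.5, 3.9) after, so it travelled √(2.8² + 2.9²) ≈ 4.0 units.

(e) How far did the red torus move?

3.5

The red torus moved from about (4.1, 2.6) to (2.7, 5.8), a distance of √(1.4² + 3.2²) ≈ 3.5.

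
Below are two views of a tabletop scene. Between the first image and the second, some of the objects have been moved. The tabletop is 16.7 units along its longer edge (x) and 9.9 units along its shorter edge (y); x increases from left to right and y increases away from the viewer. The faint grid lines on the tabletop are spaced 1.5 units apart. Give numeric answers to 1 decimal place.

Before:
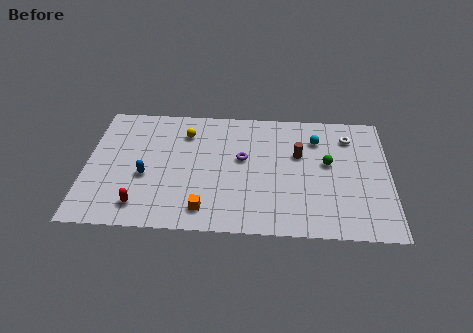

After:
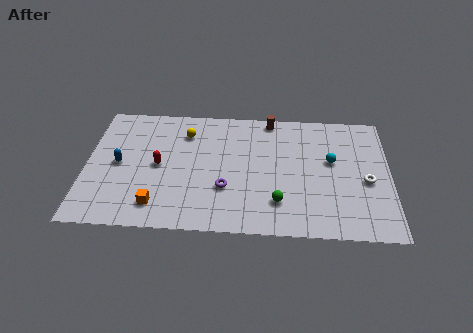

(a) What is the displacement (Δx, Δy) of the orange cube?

(-2.6, 0.2)

From the two frames, the orange cube sits at roughly (6.6, 1.6) before and (4.0, 1.8) after.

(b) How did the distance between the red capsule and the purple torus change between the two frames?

-2.8

Before: roughly 6.8 units apart; after: 4.0. That's 2.8 units closer together.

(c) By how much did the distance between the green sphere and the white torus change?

+2.7

They were about 2.5 units apart before and 5.2 after — 2.7 units further apart.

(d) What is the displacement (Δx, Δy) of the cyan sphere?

(0.8, -1.7)

The cyan sphere was at about (12.7, 7.5) and moved to about (13.5, 5.8).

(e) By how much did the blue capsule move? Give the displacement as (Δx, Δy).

(-1.5, 0.9)

From the two frames, the blue capsule sits at roughly (3.3, 4.0) before and (1.8, 4.9) after.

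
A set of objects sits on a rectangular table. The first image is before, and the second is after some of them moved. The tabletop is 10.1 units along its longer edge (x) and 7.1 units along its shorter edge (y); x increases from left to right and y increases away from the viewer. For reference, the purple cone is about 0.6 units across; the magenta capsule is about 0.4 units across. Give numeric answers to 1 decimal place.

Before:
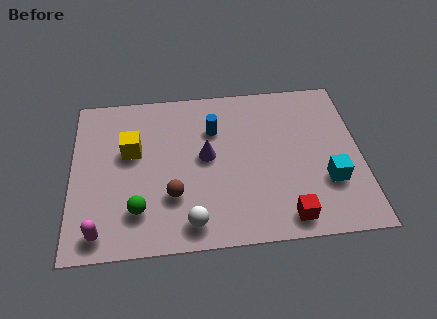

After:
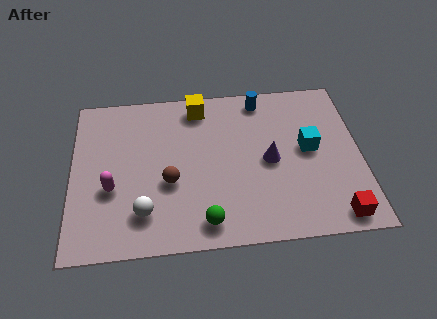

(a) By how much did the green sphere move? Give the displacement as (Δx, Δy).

(2.3, -0.7)

The green sphere started near (2.3, 1.7) and ended near (4.6, 1.0).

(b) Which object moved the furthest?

the yellow cube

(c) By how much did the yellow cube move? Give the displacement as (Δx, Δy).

(2.4, 1.8)

The yellow cube started near (2.1, 4.3) and ended near (4.5, 6.1).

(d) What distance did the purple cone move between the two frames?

2.2

The purple cone moved from about (4.7, 3.8) to (6.9, 3.4), a distance of √(2.2² + 0.4²) ≈ 2.2.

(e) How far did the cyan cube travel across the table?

1.6

From (8.9, 2.3) to (8.3, 3.8), the cyan cube covered √(0.6² + 1.5²) ≈ 1.6 units.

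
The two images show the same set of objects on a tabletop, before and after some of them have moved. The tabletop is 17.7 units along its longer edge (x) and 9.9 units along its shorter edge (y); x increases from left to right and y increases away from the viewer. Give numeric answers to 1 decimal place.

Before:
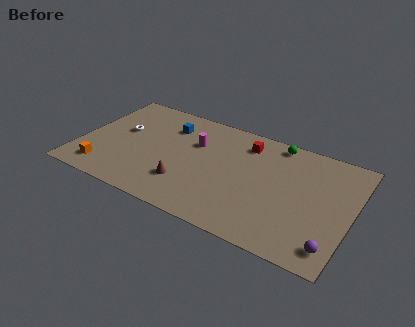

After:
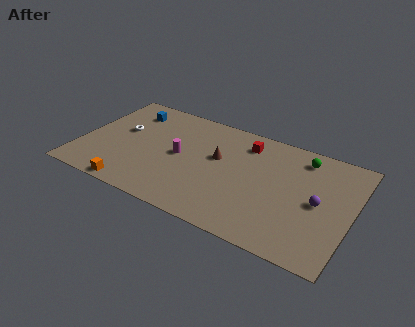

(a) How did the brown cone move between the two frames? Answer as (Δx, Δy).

(1.7, 3.2)

The brown cone started near (7.2, 2.7) and ended near (8.9, 5.9).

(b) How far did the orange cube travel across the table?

2.3

From (1.9, 1.7) to (4.0, 0.8), the orange cube covered √(2.1² + 0.9²) ≈ 2.3 units.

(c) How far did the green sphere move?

1.9

From (12.4, 8.9) to (14.2, 8.3), the green sphere covered √(1.8² + 0.6²) ≈ 1.9 units.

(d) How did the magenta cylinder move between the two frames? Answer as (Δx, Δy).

(-0.8, -1.6)

The magenta cylinder was at about (7.3, 6.6) and moved to about (6.5, 5.0).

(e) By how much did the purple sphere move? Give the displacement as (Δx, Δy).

(-1.2, 3.2)

From the two frames, the purple sphere sits at roughly (16.8, 1.6) before and (15.6, 4.8) after.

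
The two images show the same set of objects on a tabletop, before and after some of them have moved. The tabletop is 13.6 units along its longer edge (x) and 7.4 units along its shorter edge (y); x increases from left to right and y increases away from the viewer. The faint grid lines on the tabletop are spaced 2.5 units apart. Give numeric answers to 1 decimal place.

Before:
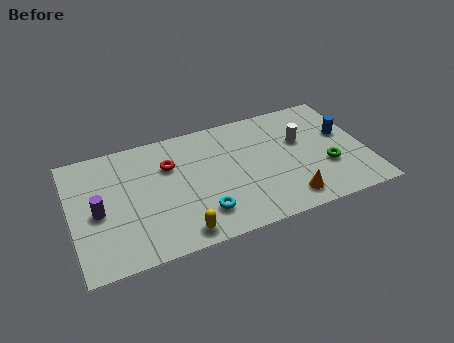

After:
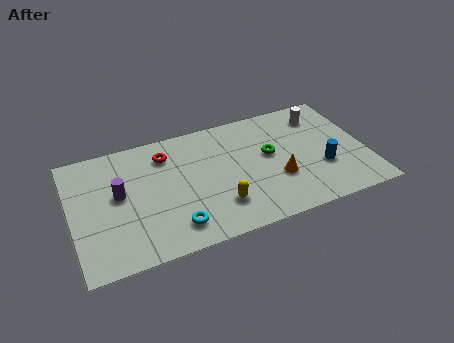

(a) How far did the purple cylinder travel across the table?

1.2

From (1.2, 3.4) to (2.2, 4.1), the purple cylinder covered √(1.0² + 0.7²) ≈ 1.2 units.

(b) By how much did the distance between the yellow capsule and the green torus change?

-3.7

The distance was about 7.2 in the first image and 3.5 in the second, so they moved 3.7 units closer together.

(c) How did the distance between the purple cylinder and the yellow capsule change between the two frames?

+0.6

Before: roughly 4.3 units apart; after: 4.9. That's 0.6 units further apart.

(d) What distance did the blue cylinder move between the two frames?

2.2

The blue cylinder was near (12.7, 4.4) before and (11.5, 2.6) after, so it travelled √(1.2² + 1.8²) ≈ 2.2 units.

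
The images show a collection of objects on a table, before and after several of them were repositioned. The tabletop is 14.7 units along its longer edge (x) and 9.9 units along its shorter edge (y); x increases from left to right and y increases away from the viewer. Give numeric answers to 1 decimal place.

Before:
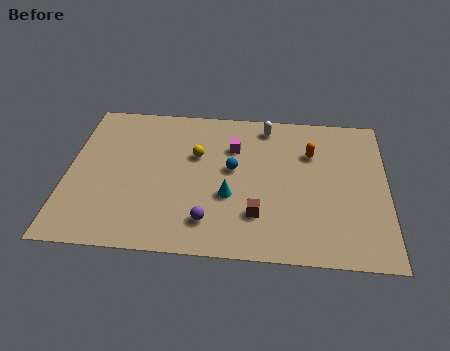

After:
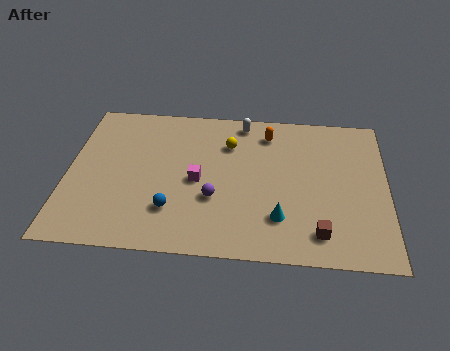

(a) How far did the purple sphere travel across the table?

1.5

From (6.6, 2.0) to (6.8, 3.5), the purple sphere covered √(0.2² + 1.5²) ≈ 1.5 units.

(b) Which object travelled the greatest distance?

the blue sphere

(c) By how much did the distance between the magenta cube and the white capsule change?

+2.5

Before: roughly 2.2 units apart; after: 4.7. That's 2.5 units further apart.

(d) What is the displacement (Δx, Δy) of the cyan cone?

(2.3, -1.2)

The cyan cone started near (7.5, 3.7) and ended near (9.8, 2.5).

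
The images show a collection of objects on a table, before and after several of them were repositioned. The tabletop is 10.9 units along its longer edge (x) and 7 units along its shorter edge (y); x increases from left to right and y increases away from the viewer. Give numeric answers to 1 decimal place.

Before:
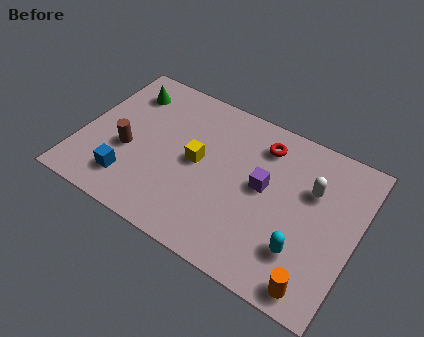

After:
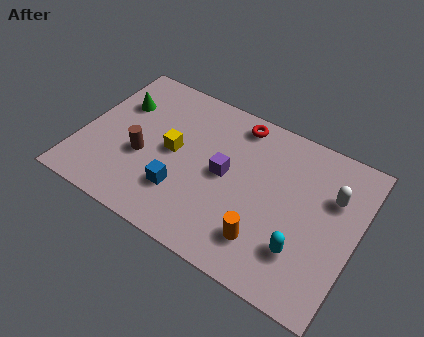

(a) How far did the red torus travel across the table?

1.2

The red torus moved from about (6.9, 5.6) to (5.8, 6.1), a distance of √(1.1² + 0.5²) ≈ 1.2.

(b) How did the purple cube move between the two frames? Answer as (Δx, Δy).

(-1.5, -0.2)

The purple cube started near (7.2, 3.8) and ended near (5.7, 3.6).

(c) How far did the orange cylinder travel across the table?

2.2

From (9.7, 0.8) to (7.6, 1.6), the orange cylinder covered √(2.1² + 0.8²) ≈ 2.2 units.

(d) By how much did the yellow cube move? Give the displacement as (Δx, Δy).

(-1.0, 0.0)

The yellow cube started near (4.6, 3.6) and ended near (3.6, 3.6).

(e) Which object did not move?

the cyan capsule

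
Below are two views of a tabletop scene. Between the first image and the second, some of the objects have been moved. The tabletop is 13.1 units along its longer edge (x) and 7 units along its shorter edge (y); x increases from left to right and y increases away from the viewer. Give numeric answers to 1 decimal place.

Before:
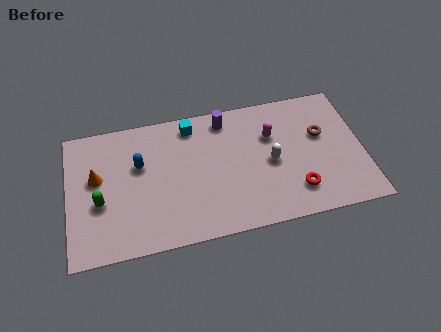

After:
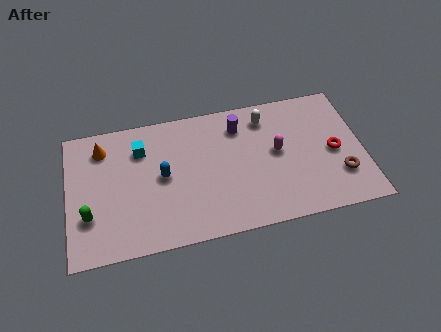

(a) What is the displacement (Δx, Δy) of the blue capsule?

(1.0, -0.8)

The blue capsule was at about (3.2, 4.4) and moved to about (4.2, 3.6).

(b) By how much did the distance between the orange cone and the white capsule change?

-0.4

They were about 7.7 units apart before and 7.3 after — 0.4 units closer together.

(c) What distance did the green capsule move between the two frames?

0.8

From (1.4, 2.8) to (0.9, 2.2), the green capsule covered √(0.5² + 0.6²) ≈ 0.8 units.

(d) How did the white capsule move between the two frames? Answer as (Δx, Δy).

(-0.1, 2.4)

The white capsule started near (9.0, 3.3) and ended near (8.9, 5.7).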